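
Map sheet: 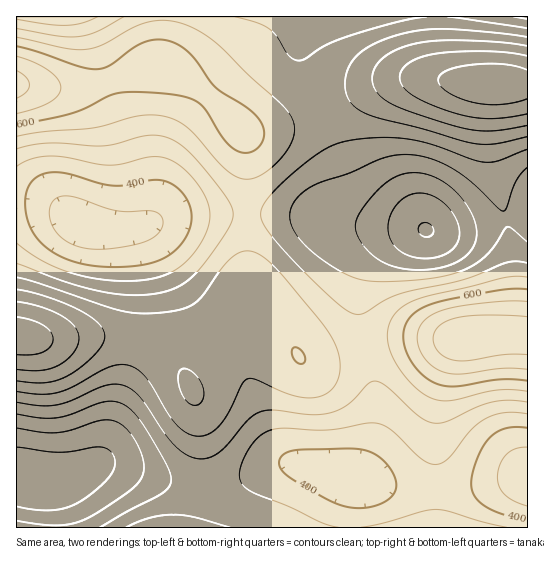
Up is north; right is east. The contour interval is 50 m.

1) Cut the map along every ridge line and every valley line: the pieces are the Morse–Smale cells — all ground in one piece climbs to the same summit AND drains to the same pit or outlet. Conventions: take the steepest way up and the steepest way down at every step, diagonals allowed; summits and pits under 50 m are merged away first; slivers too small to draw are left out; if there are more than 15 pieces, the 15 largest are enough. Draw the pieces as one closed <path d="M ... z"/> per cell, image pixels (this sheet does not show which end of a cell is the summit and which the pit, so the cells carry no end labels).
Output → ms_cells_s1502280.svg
<path d="M161 65l-14 2-34 13-26 7-36 1-34-4-1 117 17 0 18 4 28 19 18 5 34 0 36-12 22-2 57 0 1-68-6-17-42-42-25-17z"/><path d="M33 201l-17 1 1 134 17 3 33 0 23-3 47 3 28 10 8 8 9 14 1-14 10-16 28-25 20-15 12-6-5-14-2-66-57 0-22 2-36 12-34 0-18-5-28-19z"/><path d="M437 79l-36 0-14 2-18 7-48 23 32 83 10 11 15 8 49 18 32-2 68-14 1-130-47-1z"/><path d="M254 296l-13 5-27 20-21 20-10 16 0 13 10 23 6 21 4 36 0 37 23 0 56-23 21 1 51 14 7-9 6-12 9-33 0-30-11-46-6-1-38 11-18 1-4-3-24-38z"/><path d="M114 336l-47 3-51-2 0 141 21 5 17 0 16-4 28-14 16 0 59 19 29 4 1-38-4-36-6-21-9-20-11-16-8-8-18-8z"/><path d="M527 215l-68 14-42 2-19 6-21 14-12 15-6 25 0 24 5 31 53-7 48 0 30-4 32 1z"/><path d="M521 335l-55 2-9 5-6 12-11 36-5 33 2 105 91-1 0-190z"/><path d="M297 215l-50 0 0 48 1 18 4 13 23 25 24 38 4 3 18-1 42-11 1-6-5-27 0-24 8-28 10-12 13-10 33-11-16-3-61-3-27-7z"/><path d="M461 339l-44 0-53 8 12 48 0 30-9 33-6 12-8 9 2 12-4 23 0 14 85-1 0-116 8-37 7-20z"/><path d="M313 16l-148 0-6 49 15 6 25 17 43 43 19 0 26-7 34-13-17-38-4-15 1-15z"/><path d="M321 112l-54 17-26 2 6 16 0 67 50 1 61 10 61 3-6-4-35-11-15-8-7-7-7-12-13-40z"/><path d="M437 16l-123 0-13 27-1 15 4 15 16 37 3 1 31-16 33-14 14-2 36 0 20 2-9-4-7-11-4-24z"/><path d="M163 16l-146 0-1 67 2 2 33 3 36-1 26-7 34-13 11-2 5-22z"/><path d="M295 464l-18 1-51 22-23 1-2 22-5 17 154 1 5-47-5-4z"/><path d="M114 465l-16 0-32 15-23 3 6 4 4 10 4 31 139-1 7-25-1-14-29-4z"/>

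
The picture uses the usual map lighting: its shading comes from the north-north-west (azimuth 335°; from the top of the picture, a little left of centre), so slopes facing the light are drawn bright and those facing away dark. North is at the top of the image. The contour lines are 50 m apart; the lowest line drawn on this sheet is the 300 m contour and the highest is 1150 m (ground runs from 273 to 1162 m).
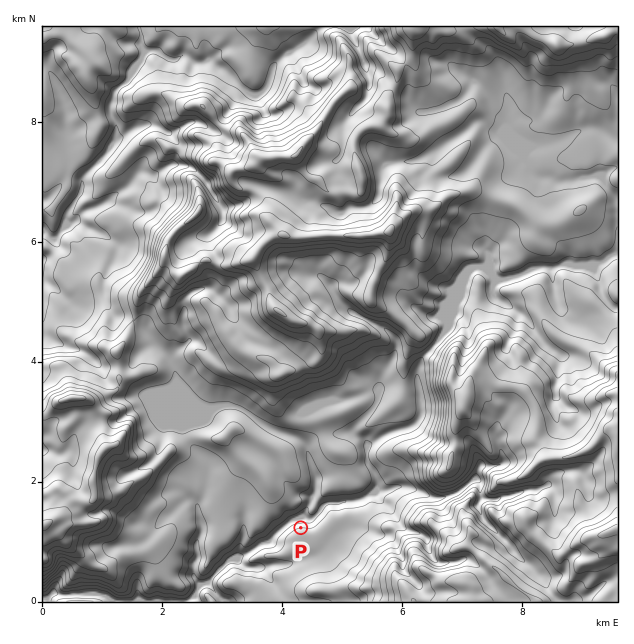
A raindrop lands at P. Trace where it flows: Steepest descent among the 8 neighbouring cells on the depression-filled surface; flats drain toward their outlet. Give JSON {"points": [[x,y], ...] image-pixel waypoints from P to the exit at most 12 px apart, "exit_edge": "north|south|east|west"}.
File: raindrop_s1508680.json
{"points": [[301, 528], [296, 520], [284, 526], [272, 537], [262, 543], [250, 552], [238, 559], [226, 564], [214, 576], [202, 588], [190, 600], [187, 601]], "exit_edge": "south"}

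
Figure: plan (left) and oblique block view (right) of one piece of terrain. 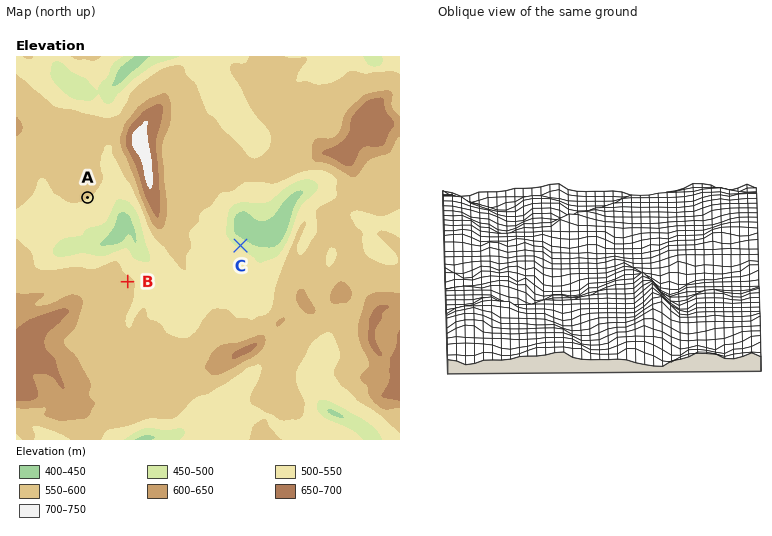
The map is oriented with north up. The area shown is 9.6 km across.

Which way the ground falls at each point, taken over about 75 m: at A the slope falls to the SE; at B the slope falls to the NE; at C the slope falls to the NE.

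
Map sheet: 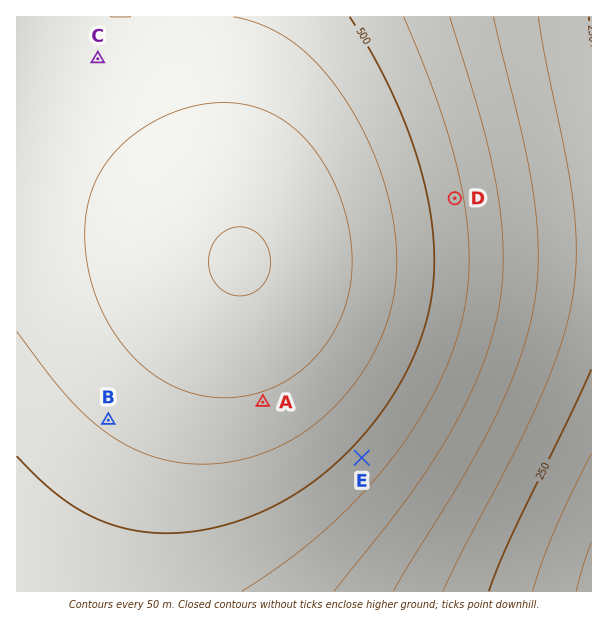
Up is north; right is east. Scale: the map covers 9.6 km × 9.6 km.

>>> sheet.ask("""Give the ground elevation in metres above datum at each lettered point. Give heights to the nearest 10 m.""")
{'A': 590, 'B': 560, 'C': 570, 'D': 460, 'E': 480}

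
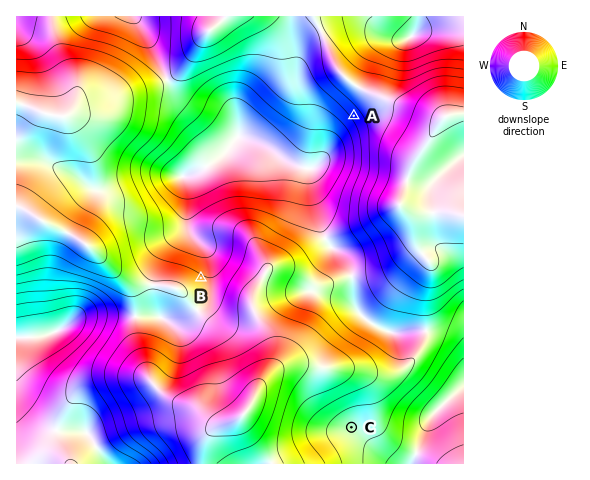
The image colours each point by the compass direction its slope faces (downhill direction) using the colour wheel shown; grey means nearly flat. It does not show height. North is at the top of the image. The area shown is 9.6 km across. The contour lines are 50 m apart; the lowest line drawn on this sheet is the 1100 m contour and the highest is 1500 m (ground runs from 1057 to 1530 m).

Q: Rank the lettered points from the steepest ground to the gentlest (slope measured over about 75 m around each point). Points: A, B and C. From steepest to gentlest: A B C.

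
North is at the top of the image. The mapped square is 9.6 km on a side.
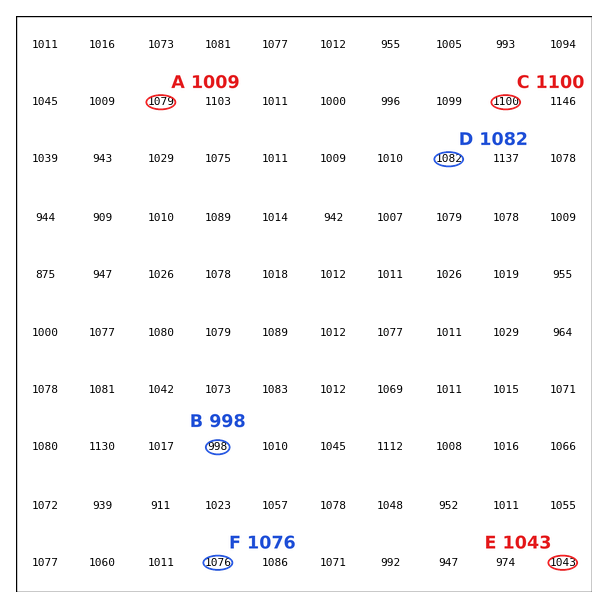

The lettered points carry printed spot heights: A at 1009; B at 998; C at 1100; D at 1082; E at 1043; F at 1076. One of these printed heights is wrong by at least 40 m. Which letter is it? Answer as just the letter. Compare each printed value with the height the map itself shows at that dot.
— A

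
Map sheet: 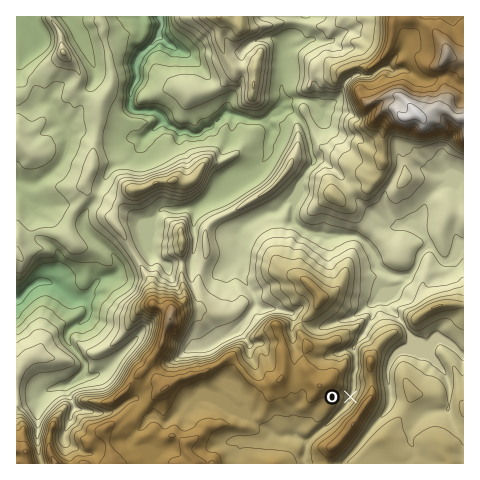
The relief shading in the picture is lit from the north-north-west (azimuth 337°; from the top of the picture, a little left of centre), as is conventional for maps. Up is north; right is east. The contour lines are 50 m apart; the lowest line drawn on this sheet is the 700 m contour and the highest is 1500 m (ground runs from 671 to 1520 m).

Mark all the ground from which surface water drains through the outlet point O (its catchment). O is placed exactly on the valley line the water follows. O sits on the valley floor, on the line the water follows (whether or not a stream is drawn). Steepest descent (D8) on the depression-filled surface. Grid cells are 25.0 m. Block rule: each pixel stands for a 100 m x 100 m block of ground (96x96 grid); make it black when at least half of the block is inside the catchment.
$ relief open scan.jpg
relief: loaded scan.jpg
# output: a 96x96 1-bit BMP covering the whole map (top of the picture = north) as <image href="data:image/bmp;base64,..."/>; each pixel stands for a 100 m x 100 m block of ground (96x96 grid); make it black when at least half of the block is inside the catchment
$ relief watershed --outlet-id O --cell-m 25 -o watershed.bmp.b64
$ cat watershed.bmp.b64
<image width="96" height="96" href="data:image/bmp;base64,Qk2+BAAAAAAAAD4AAAAoAAAAYAAAAGAAAAABAAEAAAAAAIAEAAATCwAAEwsAAAIAAAAAAAAA////AAAAAAAAAAf//////+AAAAAAAA///////+AAAAAAAA///////+AAAAAAAA////////AAAAAAAA////////gAAAAAAB////////wAAAAAAB////////4AAAAAAB////////4AAAAAAAH///////8AAAAAAAB///////+AAAAAAAA////////AAAAAAAAf///////AAAAAAAAP///////AAAAAAAAH//////+AAAAAAAAD//////4AAAAAAAAB/////8AAAAAAAAAA/////4AAAAAAAAAAP//hzwAAAAAAAAAAH//AAAAAAAAAAAAAAf+AAAAAAAAAAAAAAH8AAAAAAAAAAAAAAB4AAAAAAAAAAAAAAAYAAAAAAAAAAAAAAAAAAAAAAAAAAAAAAAAAAAAAAAAAAAAAAAAAAAAAAAAAAAAAAAAAAAAAAAAAAAAAAAAAAAAAAAAAAAAAAAAAAAAAAAAAAAAAAAAAAAAAAAAAAAAAAAAAAAAAAAAAAAAAAAAAAAAAAAAAAAAAAAAAAAAAAAAAAAAAAAAAAAAAAAAAAAAAAAAAAAAAAAAAAAAAAAAAAAAAAAAAAAAAAAAAAAAAAAAAAAAAAAAAAAAAAAAAAAAAAAAAAAAAAAAAAAAAAAAAAAAAAAAAAAAAAAAAAAAAAAAAAAAAAAAAAAAAAAAAAAAAAAAAAAAAAAAAAAAAAAAAAAAAAAAAAAAAAAAAAAAAAAAAAAAAAAAAAAAAAAAAAAAAAAAAAAAAAAAAAAAAAAAAAAAAAAAAAAAAAAAAAAAAAAAAAAAAAAAAAAAAAAAAAAAAAAAAAAAAAAAAAAAAAAAAAAAAAAAAAAAAAAAAAAAAAAAAAAAAAAAAAAAAAAAAAAAAAAAAAAAAAAAAAAAAAAAAAAAAAAAAAAAAAAAAAAAAAAAAAAAAAAAAAAAAAAAAAAAAAAAAAAAAAAAAAAAAAAAAAAAAAAAAAAAAAAAAAAAAAAAAAAAAAAAAAAAAAAAAAAAAAAAAAAAAAAAAAAAAAAAAAAAAAAAAAAAAAAAAAAAAAAAAAAAAAAAAAAAAAAAAAAAAAAAAAAAAAAAAAAAAAAAAAAAAAAAAAAAAAAAAAAAAAAAAAAAAAAAAAAAAAAAAAAAAAAAAAAAAAAAAAAAAAAAAAAAAAAAAAAAAAAAAAAAAAAAAAAAAAAAAAAAAAAAAAAAAAAAAAAAAAAAAAAAAAAAAAAAAAAAAAAAAAAAAAAAAAAAAAAAAAAAAAAAAAAAAAAAAAAAAAAAAAAAAAAAAAAAAAAAAAAAAAAAAAAAAAAAAAAAAAAAAAAAAAAAAAAAAAAAAAAAAAAAAAAAAAAAAAAAAAAAAAAAAAAAAAAAAAAAAAAAAAAAAAAAAAAAAAAAAAAAAAAAAAAAAAAAAAAAAAAAAAAAAAAAAAAAAAAAAAAAAAAAAAAAAAAAAAAAAAAAAAAAAAAAAAAAAAAAAAAAAAAAAAAAAAAAAAAAAAAAAAAAAAAAAAAAAAAAAAAAAAAAAAAAAAAAAAAAAAAAAAAAAAAAAAAAAAAA="/>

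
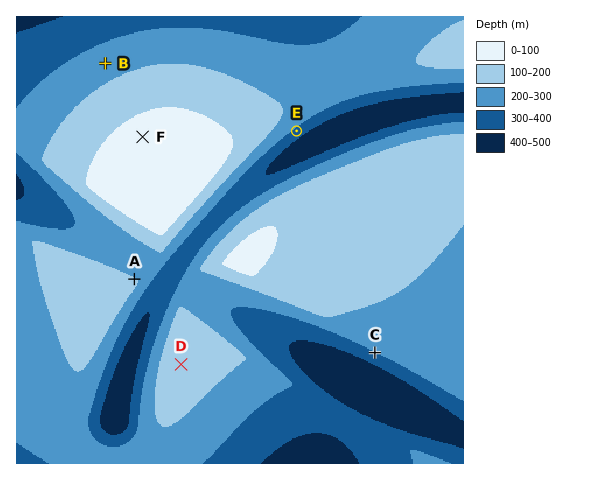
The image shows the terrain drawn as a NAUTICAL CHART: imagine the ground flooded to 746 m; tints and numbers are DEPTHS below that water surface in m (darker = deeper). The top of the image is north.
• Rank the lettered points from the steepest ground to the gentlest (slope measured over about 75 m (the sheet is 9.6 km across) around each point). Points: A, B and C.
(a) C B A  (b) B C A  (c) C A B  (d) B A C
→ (c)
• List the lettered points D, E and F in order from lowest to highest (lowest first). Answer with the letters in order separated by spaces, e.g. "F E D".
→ E D F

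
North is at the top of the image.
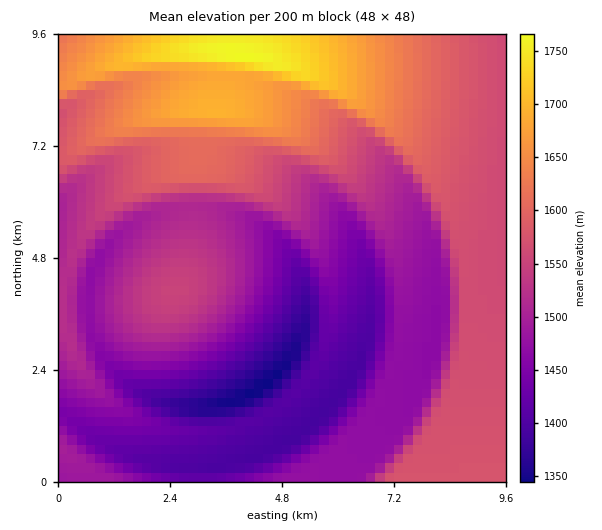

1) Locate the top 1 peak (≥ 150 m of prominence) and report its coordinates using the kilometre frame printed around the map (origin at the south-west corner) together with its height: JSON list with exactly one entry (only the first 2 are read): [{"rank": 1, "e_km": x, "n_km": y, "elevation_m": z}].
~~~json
[{"rank": 1, "e_km": 3.84, "n_km": 9.11, "elevation_m": 1769}]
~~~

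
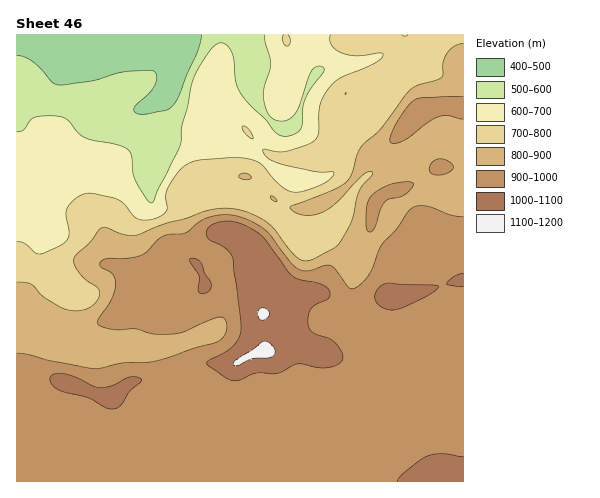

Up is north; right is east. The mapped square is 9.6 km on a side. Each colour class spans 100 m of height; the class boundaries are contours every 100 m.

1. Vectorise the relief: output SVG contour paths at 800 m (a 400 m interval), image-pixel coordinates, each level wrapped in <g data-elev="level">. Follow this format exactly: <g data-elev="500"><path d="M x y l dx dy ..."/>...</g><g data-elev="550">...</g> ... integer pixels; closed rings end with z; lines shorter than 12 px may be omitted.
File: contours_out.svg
<g data-elev="800"><path d="M275 201l2 0-1-2-5-3 0 3z"/><path d="M243 179l7 0 1-2-3-3-6-1-3 4z"/><path d="M463 44l-9 2-7 7-4 8 0 13-2 4-23 7-7 4-30 40-19 16-5 9-5 19-5 9-14 8-43 17 4 5 10 3 9 0 9-3 15-9 26-28 6-3 3 0 0 4-13 15-6 26-4 10-10 16-7 6-21 11-10 0-10-9-19-24-9-8-22-9-23-1-12 2-21 8-19 4-30 12-13-1-17-6-5 0-11 14-14 13-2 5 1 6 6 9 16 12 2 4 0 5-3 6-11 7-10 2-11-2-20-12-13-13-14-2"/></g>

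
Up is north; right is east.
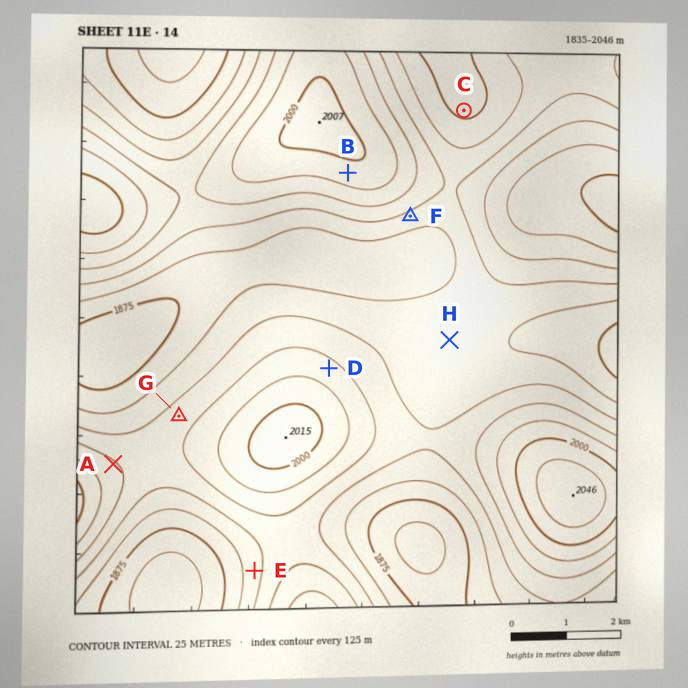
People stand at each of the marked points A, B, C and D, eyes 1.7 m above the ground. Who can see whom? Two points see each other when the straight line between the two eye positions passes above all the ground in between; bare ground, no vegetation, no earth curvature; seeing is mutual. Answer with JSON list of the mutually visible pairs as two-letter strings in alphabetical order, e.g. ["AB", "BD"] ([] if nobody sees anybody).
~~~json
["AB", "BD"]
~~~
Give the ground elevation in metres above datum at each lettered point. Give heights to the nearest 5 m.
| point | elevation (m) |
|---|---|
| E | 1915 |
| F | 1920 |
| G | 1935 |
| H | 1915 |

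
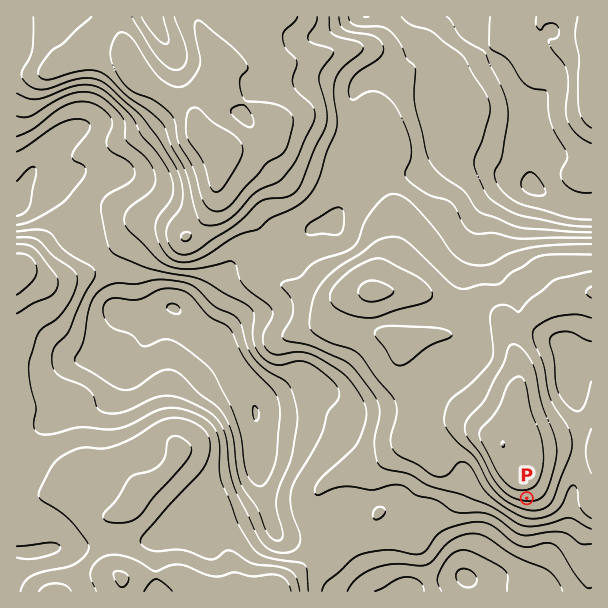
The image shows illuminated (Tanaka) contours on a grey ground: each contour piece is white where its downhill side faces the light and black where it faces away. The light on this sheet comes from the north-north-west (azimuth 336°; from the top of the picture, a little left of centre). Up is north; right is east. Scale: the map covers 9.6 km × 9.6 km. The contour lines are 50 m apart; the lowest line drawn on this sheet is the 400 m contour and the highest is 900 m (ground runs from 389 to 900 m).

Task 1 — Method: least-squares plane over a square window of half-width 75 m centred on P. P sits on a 17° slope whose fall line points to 181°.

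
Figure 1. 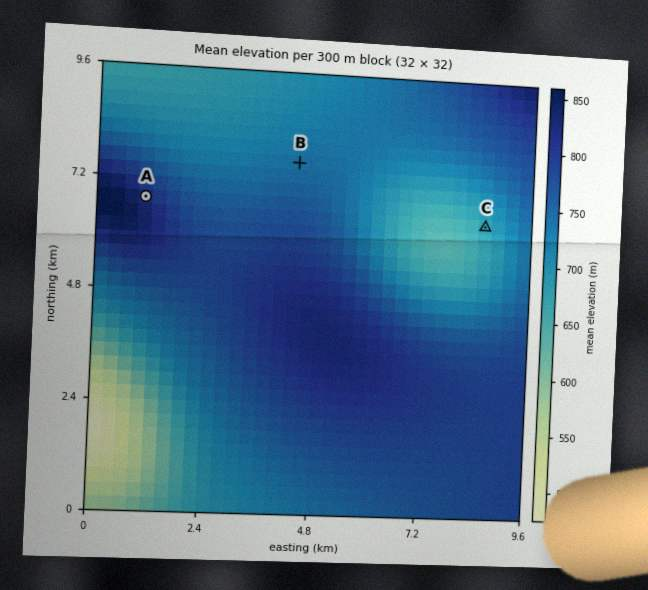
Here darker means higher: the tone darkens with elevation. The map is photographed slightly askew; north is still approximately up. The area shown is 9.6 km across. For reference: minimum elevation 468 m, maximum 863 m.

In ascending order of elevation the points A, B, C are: C B A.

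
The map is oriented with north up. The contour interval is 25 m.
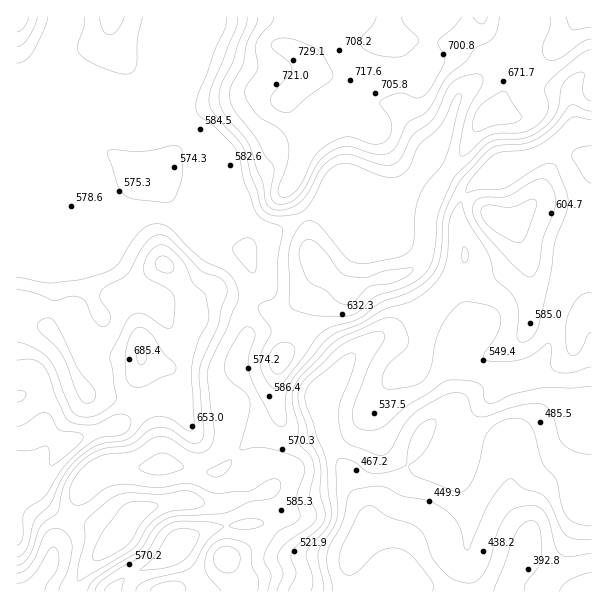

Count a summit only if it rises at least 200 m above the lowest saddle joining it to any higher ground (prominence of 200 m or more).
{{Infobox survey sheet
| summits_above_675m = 1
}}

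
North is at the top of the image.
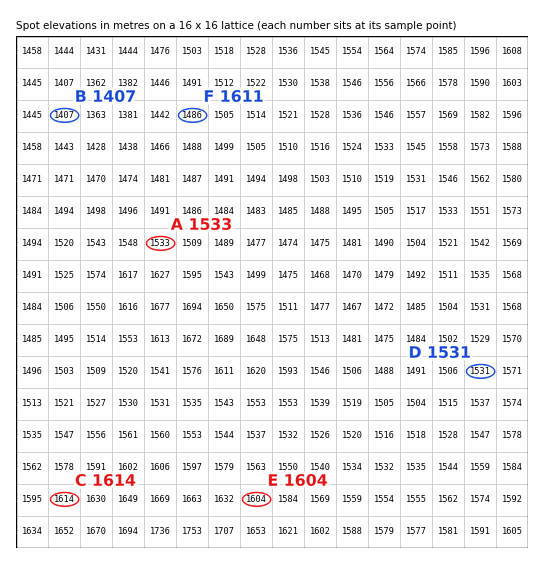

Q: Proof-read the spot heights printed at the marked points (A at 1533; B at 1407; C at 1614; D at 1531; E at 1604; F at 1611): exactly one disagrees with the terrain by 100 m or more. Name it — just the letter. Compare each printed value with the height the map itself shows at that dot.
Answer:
F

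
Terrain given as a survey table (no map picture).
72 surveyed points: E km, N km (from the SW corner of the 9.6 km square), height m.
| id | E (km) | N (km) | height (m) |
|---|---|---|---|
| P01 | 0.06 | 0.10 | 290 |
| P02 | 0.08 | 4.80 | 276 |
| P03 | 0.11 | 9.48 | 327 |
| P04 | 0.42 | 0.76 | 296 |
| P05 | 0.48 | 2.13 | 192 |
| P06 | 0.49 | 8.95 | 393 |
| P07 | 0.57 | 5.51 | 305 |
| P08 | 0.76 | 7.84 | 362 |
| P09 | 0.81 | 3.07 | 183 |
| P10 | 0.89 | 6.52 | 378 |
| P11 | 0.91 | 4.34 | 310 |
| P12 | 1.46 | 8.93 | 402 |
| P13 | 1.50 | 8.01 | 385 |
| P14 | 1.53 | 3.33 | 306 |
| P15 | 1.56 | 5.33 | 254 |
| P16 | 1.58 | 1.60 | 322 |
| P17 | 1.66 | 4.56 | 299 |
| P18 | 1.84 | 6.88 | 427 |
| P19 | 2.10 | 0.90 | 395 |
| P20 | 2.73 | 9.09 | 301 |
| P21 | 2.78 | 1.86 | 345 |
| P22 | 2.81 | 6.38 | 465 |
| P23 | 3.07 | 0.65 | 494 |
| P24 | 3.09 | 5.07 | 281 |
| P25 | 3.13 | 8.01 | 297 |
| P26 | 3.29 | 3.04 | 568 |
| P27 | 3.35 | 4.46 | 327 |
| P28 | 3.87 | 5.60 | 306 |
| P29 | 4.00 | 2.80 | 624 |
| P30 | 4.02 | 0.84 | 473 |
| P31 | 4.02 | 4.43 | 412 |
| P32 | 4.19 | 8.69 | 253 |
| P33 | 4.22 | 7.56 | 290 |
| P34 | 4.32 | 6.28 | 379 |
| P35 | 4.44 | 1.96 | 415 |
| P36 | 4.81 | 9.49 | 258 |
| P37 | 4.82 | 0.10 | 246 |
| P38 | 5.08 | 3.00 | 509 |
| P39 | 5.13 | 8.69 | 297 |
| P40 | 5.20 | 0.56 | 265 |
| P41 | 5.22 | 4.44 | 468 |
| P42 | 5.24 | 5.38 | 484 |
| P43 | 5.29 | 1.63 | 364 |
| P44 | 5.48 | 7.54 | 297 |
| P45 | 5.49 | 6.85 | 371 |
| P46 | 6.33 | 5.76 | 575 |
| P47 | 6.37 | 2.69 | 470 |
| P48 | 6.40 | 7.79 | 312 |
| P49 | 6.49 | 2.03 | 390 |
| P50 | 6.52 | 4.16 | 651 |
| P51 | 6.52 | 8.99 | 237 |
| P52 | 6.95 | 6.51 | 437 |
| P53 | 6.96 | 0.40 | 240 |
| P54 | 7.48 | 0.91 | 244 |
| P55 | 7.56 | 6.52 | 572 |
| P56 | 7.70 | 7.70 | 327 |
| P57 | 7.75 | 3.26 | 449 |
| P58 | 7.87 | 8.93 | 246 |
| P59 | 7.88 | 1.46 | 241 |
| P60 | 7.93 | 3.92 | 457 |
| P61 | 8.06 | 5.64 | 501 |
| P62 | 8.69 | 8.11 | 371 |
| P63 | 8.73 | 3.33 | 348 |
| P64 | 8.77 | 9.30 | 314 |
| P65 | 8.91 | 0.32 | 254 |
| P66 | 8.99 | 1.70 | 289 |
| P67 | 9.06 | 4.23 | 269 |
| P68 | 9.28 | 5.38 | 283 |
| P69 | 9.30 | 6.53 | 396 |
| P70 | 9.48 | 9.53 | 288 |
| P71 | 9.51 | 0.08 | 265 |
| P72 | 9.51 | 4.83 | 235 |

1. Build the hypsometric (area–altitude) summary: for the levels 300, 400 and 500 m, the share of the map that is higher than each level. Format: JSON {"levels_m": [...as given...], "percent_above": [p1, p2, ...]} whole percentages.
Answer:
{"levels_m": [300, 400, 500], "percent_above": [68, 33, 13]}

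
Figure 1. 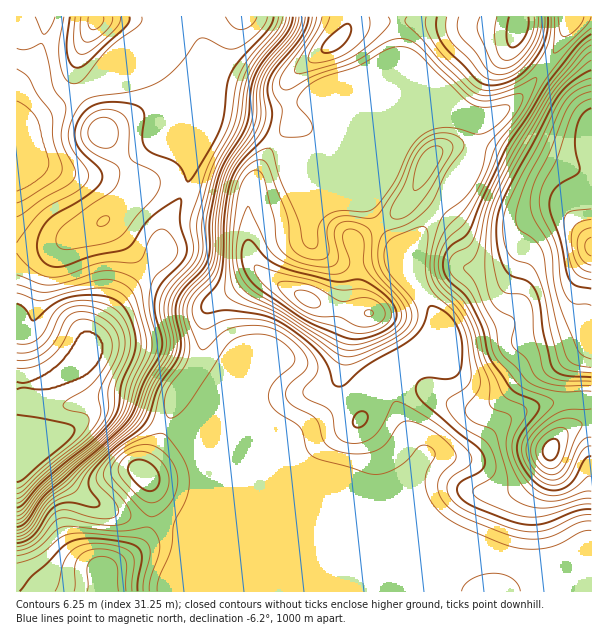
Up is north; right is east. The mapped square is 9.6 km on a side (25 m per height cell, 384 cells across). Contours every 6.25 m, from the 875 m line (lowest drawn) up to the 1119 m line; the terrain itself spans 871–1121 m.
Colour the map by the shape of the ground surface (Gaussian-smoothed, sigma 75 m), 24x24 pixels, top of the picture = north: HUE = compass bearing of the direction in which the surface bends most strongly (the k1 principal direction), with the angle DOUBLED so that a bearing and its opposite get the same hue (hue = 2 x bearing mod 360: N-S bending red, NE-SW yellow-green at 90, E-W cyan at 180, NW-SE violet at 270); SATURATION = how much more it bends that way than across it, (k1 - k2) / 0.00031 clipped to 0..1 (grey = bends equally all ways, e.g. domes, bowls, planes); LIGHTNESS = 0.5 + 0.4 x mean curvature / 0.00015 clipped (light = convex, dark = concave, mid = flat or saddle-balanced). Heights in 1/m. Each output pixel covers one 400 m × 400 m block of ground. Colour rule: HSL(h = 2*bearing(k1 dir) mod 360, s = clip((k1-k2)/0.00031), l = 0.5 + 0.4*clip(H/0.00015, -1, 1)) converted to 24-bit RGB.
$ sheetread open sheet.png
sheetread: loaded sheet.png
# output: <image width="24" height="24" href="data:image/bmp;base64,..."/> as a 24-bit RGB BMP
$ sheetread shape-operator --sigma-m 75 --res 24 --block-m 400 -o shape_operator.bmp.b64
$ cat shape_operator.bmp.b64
<image width="24" height="24" href="data:image/bmp;base64,Qk32BgAAAAAAADYAAAAoAAAAGAAAABgAAAABABgAAAAAAMAGAAATCwAAEwsAAAAAAAAAAAAAeXaZfGeLi2h2xMqEx6xyOTVhWGx9f3+Af3+AgH9/gH9/gH9/gH9/gH9/gH9/gIB/gIB/f3+AboiFdZhyl2x7f3eBgH9/gIB/rlrwqWq9jq/JxtLf3qbivWTNP1yHf3+Af3+AgH9/gH9/gH9/gH9/gH9/gIB/gIB/gIB/gH9/f4B/gXx0gmtUg4JHaoNXfIB8bwCC57aTYMZ6jZVPnCIz2DcpZE2Ffn+Af3+AgH9/gH9/gH9/gH9/gIB/gIB/gIB/gH9/gXZ4f0c+d0UwkGpKpqZiY5c+PFgrAwA1+N/TxDw0RxwTajke181GR51nZ3yCgH9/gH9/gH9/gH9/gIB/gIB/gIB/gIB/f3uAjzN9t2qhiJzAiJfAvGeSuXxZRUp6ADMy4n5t/5Xf7WbmjaC9wuDEdY+3T1SGgH9/gH9/gH9/gH9/gH9/gH16gntueYJwamuCRGe/oLnRnHPDqS2MzyBGzOqhE2vPHGk6ADMRG4zj+cz/9tX107W8qUedeV+DgH9/gH9/f3+AgHuAj1RjjWhJdZRTZ5RrZIJ6Q3JNcmAraUozeyui18rm8fLZEhpbgHpkLF8gADMEAjEG/Xtx/1ZemUlVgH5/gIB/gIB/gH9/e2J4hGGPtpS0oLOaYpCFcU9laz9SnZ1jTquGG7K3ktHK99TZkATwa2u6e3fCT4y7BS4dGzwK/4Rq1aZ3aoN5f4B/f3+Ail6EmFlyXo5qYKVmsqCToFeufUmbb57Bj6/MrH+4RH03IloMsMMQuCxTeo1GUIhSTn+dRTG5Knund8vK+dLWpV6gd4B/f3+AU3OUgYG9tX/Aqa5rXYdQdVaIeo6zea6xZFKGmTdVuFZutGGQuZQlYloUl7VLL45CV39rI1hcUnhnLHY76WRA75d+VoN4f4B/dYF6XVM0fDkf4ZwhdIsnI2oiQ5FIf31dXyduu0hsib2CWXOqzYfOv6neyrG9da6ZNmZrQy1KQVg5a2c9bmUt/uiDg4tQYG07XTUkNwoOla8rs8d704iEObZCFJNSTHx7LxdDpcBwo76UYkmTo6J2k6qEtX5RwXA8OigzRWlaO3uAV3upbYDL8+jYu12hmTxtaSJXY7nOzfvuaKnn3Nrw2N/zPTf0TBRdPjBcndR6cKtVRD5suaZ1jaFqknJZyGVlVm2iSaGmPZSPIcemKr7h68ji/Uvb1FDBmMv2zPn/vdLvU0LIldSFv4BmZwNfqQ6RYMagfMCUqYF0NEVruq57r3tOdm20vqG5o4SzXWmPVq+OMq11FFY4T0Am7gVf4vPKfPG8QKhXci4+ih0b0PI5TRc0OCJyjnLUv9rgekSpu5V9P2uTj02c3o2HaV+qsZSuvIC+moWweK6QTn13NjVXGyc6sLRH8v7NmIhLZmk7RR5LycyC4M+jZyRdHlZLJ8d9ul59rzWt0MOcXkd9QmZ90OnRW1yhlJGln362wprBsoOeaV2FMW6QDy2bomLU/fyxm4hzX06cMHmSXuNmyCaT+GfaVr/AEptwP0aLjku62bakhEikbcyjV8llSX5ojY13hmVxpmdkuG+HsouvRoGYCCZOdEfM/O7PfrV7bDh+fIB8e4NcYHlTI36l9qmwJYxuHWFeOlSV25qamnusqbuPeYJgXn5jaVo4eVEujJUyZrZXiIqniG2mDTVlHJK9+eHS0Wl+blR+gH9/gH9/f4B/LmZw9XaD4oRsJ21qCz5EvJN6tYqPuIh3kXVrenSBZDaLvnK0sNGjV752UXBYg2NeQHV4BVJM47Ji/VNeiXlccoNzgIB/gIB/dH6BC6WB+NPjUkLkE12VRpOow32LvHZ5sHp1dl58QniHbLfF59/es3m8Y1WKfX+AfH+AFUFOcXQv7ZpQysOcXFucf3+AgIB/f4B/WYRiaI4ejUo1Mm41Dk5DvV2ky4qVwaeoeVuJaJJ6IK0na684tk+CsGezmHKYiot1KUFwMiWR8s6gpdIxW3xif4B/f4B/f4B/gIB/gHd7fRw2x5EVADMFADUi1qqryMa6ZIZ+kl6X1cVlKW84anxPWoFOnG2VooeVP2WVAFOW89jr/8zjsoQYN2sYSoBDfYB9gHZ8bRpCWGem1aO/5MGcADMiC4lH3612a6KKPEiU6p2UbbYlL3FFeIB5VXptnKB0Y5WVDGlzNJ+L9I/L/8zt27bnP7uoLm80YiVGc2mqg6qibpap89PUWOCVADMy19CCirGcJTB8z4KR8tnfOn7mPJy3ZGqWi6F/dIhuNVxXECMYU0MZ+7hH2JeGrY/AYlDRR1nWeIq7n6SwZXulyK6Y8+zYAB49EFwL"/>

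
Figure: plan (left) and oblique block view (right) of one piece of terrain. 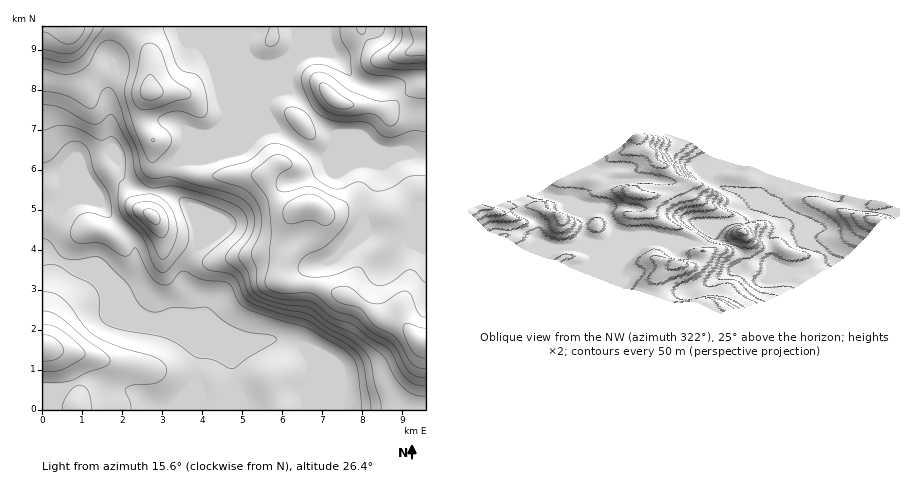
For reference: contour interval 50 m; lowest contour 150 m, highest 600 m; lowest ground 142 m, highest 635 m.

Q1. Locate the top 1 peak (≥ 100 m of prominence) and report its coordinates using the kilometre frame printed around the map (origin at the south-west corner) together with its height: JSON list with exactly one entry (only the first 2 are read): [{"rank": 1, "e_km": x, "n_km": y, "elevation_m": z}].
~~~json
[{"rank": 1, "e_km": 2.76, "n_km": 4.86, "elevation_m": 418}]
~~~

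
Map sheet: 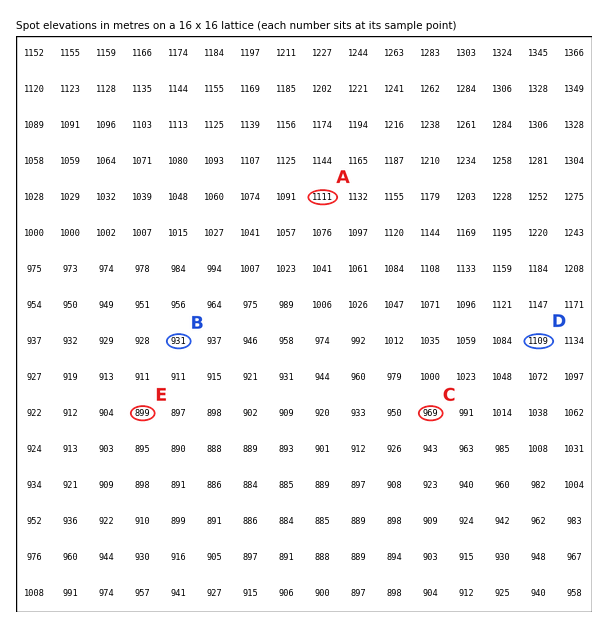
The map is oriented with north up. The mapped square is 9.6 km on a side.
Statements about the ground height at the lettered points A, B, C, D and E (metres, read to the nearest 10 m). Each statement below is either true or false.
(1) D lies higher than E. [true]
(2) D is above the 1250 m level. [false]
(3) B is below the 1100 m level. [true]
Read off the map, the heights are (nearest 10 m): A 1110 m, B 930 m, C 970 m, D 1110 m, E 900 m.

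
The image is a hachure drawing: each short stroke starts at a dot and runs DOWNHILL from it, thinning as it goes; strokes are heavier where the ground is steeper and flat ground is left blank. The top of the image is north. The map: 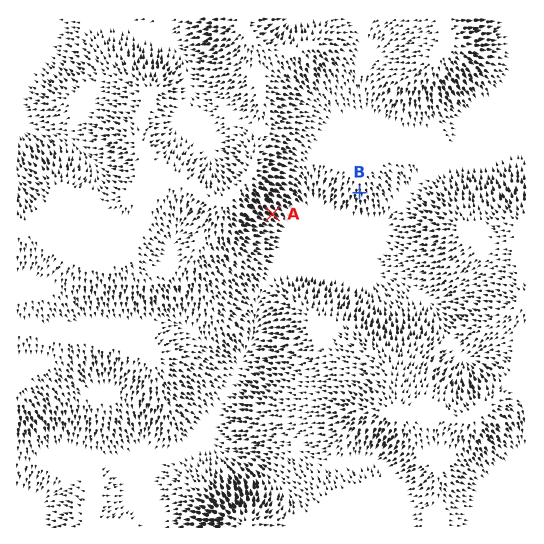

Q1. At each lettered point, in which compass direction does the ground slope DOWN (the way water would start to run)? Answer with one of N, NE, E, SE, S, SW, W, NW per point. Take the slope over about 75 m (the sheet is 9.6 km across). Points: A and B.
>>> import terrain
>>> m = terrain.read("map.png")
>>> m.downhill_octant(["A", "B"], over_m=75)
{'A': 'SE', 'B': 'S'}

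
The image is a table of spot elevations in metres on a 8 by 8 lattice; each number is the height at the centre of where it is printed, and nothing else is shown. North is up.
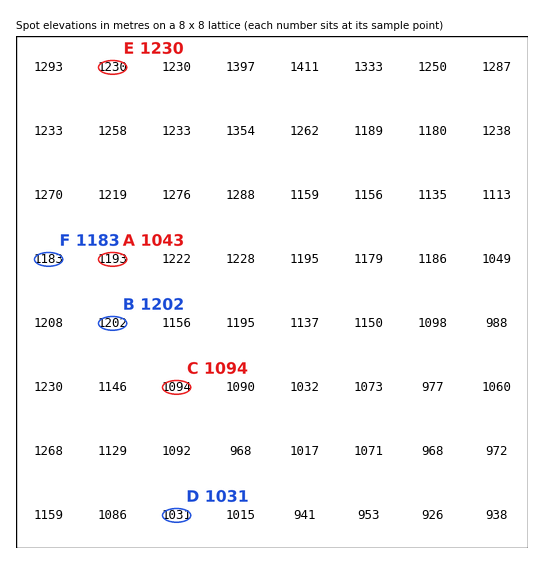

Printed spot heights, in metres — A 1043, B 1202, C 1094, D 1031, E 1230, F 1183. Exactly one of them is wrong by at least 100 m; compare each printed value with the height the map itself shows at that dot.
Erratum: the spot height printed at A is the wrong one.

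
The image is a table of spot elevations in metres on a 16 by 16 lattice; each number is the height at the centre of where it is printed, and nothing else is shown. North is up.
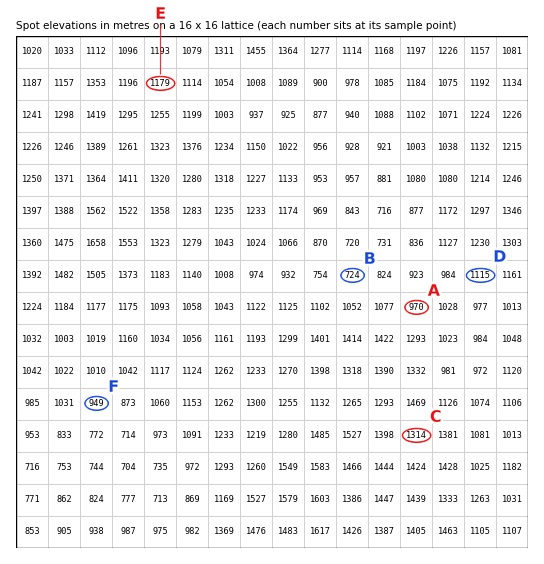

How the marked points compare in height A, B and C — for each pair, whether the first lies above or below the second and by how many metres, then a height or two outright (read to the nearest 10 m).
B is below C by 590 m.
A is below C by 340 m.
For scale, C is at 1310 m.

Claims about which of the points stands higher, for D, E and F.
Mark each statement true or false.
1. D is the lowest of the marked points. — false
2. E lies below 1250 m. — true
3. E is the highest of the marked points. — true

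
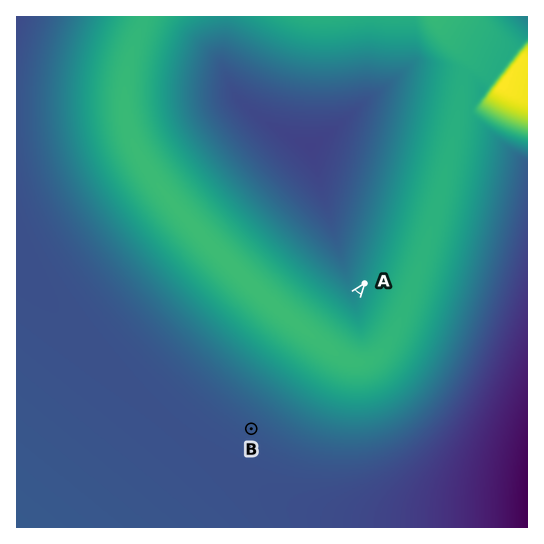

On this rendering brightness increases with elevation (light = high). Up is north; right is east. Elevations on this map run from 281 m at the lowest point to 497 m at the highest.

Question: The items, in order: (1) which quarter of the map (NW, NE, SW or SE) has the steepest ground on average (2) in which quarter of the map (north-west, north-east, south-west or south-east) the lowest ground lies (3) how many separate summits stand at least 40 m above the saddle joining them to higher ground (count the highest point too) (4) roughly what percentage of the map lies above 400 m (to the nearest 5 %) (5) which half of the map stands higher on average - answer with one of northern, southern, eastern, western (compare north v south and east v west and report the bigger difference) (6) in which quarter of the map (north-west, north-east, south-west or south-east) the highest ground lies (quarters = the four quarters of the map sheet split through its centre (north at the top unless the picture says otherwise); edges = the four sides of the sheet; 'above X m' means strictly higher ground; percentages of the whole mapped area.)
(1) The north-east quarter is the steepest part of the map.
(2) Look to the south-east quarter for the lowest ground.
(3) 1 summit rises at least 40 m above its surroundings.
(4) About 25 % of the map lies above 400 m.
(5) Taken as a whole, the northern half is higher than the southern.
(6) Look to the north-east quarter for the highest ground.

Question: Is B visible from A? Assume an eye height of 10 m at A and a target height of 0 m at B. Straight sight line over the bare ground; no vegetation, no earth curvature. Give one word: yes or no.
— no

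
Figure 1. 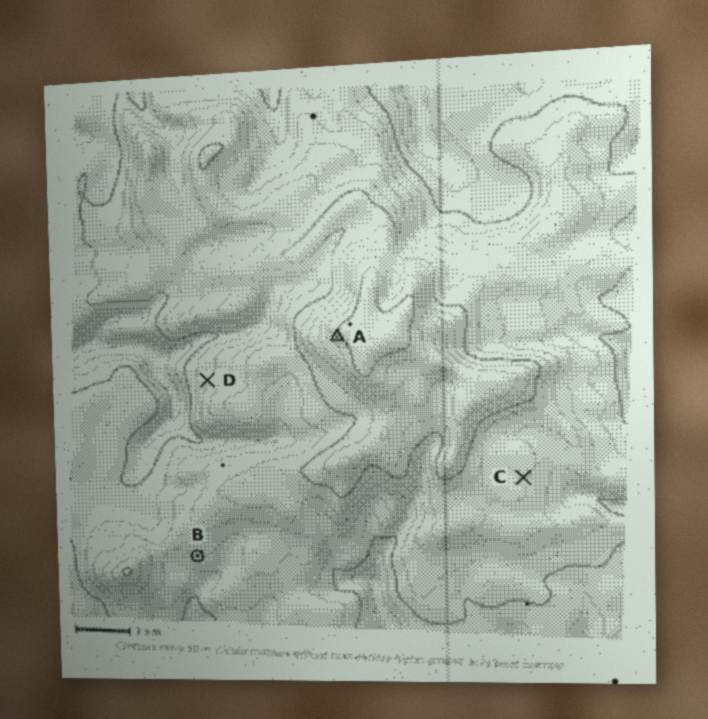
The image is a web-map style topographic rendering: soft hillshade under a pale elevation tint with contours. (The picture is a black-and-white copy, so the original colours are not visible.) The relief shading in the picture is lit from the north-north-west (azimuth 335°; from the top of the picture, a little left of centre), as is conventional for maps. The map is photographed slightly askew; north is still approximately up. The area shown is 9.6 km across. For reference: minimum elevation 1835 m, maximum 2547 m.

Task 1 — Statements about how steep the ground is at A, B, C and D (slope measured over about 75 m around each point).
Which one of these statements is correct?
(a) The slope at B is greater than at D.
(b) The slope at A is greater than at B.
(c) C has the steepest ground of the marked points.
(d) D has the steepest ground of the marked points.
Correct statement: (b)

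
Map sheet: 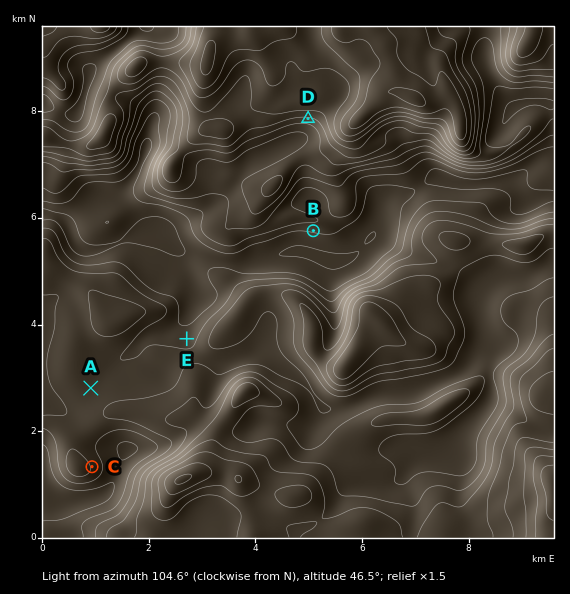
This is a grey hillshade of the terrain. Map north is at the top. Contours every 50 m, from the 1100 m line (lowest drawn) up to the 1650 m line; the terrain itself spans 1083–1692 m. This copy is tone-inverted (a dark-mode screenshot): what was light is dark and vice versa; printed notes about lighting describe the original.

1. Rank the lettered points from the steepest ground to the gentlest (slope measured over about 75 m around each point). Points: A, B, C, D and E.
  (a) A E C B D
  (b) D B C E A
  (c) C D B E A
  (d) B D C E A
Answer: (b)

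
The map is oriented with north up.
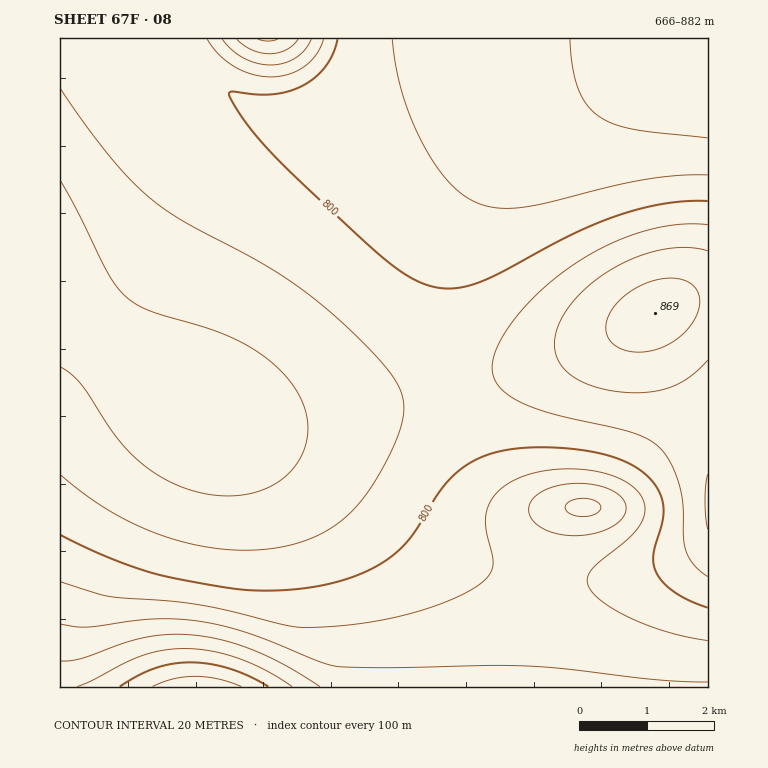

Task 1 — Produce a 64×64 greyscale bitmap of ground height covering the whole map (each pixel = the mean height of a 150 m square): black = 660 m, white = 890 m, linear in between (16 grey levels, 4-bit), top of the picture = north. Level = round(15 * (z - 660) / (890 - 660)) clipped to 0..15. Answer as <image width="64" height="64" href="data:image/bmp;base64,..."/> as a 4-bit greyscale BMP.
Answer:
<image width="64" height="64" href="data:image/bmp;base64,Qk12CAAAAAAAAHYAAAAoAAAAQAAAAEAAAAABAAQAAAAAAAAIAAATCwAAEwsAABAAAAAAAAAAAAAAABEREQAiIiIAMzMzAERERABVVVUAZmZmAHd3dwCIiIgAmZmZAKqqqgC7u7sAzMzMAN3d3QDu7u4A////AEREMzIiEREREiIzRVVmZmZmZmZmZmZmZmZmZmZmZmd3VVREMzIiIiIjM0RVZmZmZmZmZmZmZmZmZmZ3d3d3d3dVVVREMzMzMzREVWZmd3d3d3d3d3d3d3d3d3d3d3d3d2ZVVVRERERERFVmZ3d3d3d3d3d3d3d3d3d3d3d3d3d3ZmZlVVVVVVVVZmd3d3d3d3d3d3d3d3d3d3d3d3d4iIhmZmZmZlVWZmZ3d4iIiIiId3d3d3d3d3d3d3d3iIiIiHd3d3ZmZmZ3d3iIiIiIiIiIiId3d3d3d3d3eIiIiIiJd3d3d3d3d3iIiIiIiIiIiIiIiIiHd3d3d3iIiIiImZl3eIiIiIiIiImZmZmZmZiIiIiIiIiIiHiIiIiIiImZmYiIiIiIiJmZmZmZmZmZmZmIiIiIiIiIiIiIiIiJmZmqiIiImZmZmZmZmZmZmZmZmZmIiIiIiIiIiIiIiImZmqqIiZmZmZmqqqqqqqqqmZmZmZmIiIiIiIiIiIiImZmqq4mZmZmaqqqqqqqqqqqqqZmZmZiIiIiIh3eIiIiZmaq7mZmZqqqqqqqqqqqqqqqqqZmZmYiIiId3d3d4iImZqruZmaqqqqq7u7u7u7qqqqqqmZmZiIiId3d3d3d4iJmqu5mqqqqru7u7u7u7u7uqqqqpmZmYiIh3d2ZmZneImaq8qqqqq7u7u7u7u7u7u7qqqqqZmZiIh3d2ZmVmZ3iJqryqqqu7u7u7u7u7u7u7u7qqqpmZmIiHd2ZlVVVmeImqvKqqu7u7u8zMzMzLu7u7uqqqqZmZiIh3dmZVVWZ4iaq8qru7u7vMzMzMzMzLu7u7qqqqmZmYiId3ZmZmd4iZq7yru7u7zMzMzMzMzMy7u7u6qqqZmZmIiHd3d3d4iZqrvLu7u7zMzMzMzMzMzMu7u7qqqqmZmZmIiIiIiImZqqu8u7u7zMzMzMzMzMzMzLu7u6qqqpmZmZmZmJmZmZqqu7u7u7zMzMzMzMzMzMzMu7u7qqqqqpmZmZmZmZmqqqq7u7u7zMzMzMzMzMzMzMy7u7u6qqqqqqmZmaqqqqqqu7u7u7zMzMzMzMzMzMzMzLu7u7qqqqqqqqqqqqqqqru7u7u7zMzMzMzMzMzMzMzMu7u7uqqqqqqqqqqqq7u7u7u7u7vMzMzMzMzMzMzMzMy7u7u6qqqqqqqqqru7u7u7u7u7vMzMzMzMzMzMzMzMzLu7u7qqqqqqqqu7u7u7vMzLu7vMzMzMzMzMzMzMzMzLu7u7uqqqqqqqu7u7vMzMzMzMu8zMzMzMzMzMzMzMzMu7u7uqqqqqqqu7u7zMzMzMzMzLzMzMzMzMzMzMzMzMu7u7u6qqqqqqq7u7vMzMzd3czMzMzMzMzMzMzMzMzMu7u7u6qqqqqqqru7vMzM3d3d3czMzMzMzMzMzMzMzMu7u7u6qqqqqqqqq7u8zM3d3d3d3MzMzMzMzMzMzMzLu7u7u6qqqqqqqqqru7zMzd3d3d3dzMzMzMzMzMzMy7u7u7u6qqqqqqqqqqq7vMzN3d3u3d3czMzMzMzMzMu7u7u7u6qqqqqqqqqqqru7zM3d3e7t3dzMzMzMzMzLu7u7u7u6qqqqqpmZmqqqq7vMzN3d7u7d3MzMzMzMu7u7u7u7uqqqqqqZmZmZmqqqu7zM3d3d3d3czMzMzLu7u7u7u7uqqqqqqZmZmZmZmqqru8zM3d3d3dzMzMy7u7u7u7u7qqqqqqqZmZmZmZmZqqq7u8zN3d3d3MzMy7u7u7u7u7qqqqqqmZmZmZmZmZmZqqq7vMzM3d3MzMzLu7u7u7u6qqqqqqmZmZmZmZmZmZmaqqu7vMzMzMzMzLu7u7u7uqqqqqqqmZmZmZmYiIiZmZmaqqu7u8zMzMzLu7u7u7qqqqqqqqmZmZmZmIiIiIiJmZmaqqu7u7u8zMu7u7u6qqqqqqqqmZmZmZmIiIiIiIiImZmaqqqqu7zMu7u7u6qqqqqqqpmZmZmZmIiIiIiIiIiImZmZqqqqrMu7u7uqqqqqqqqpmZmZmZmIiIiIiIiIiIiIiZmZmZmcy7u7uqqqqqqqqpmZmZmZmIiIiIiIiIiIiIiIiJmZmZy7u7uqqqqqqqqpmZmZmZmIiIiIiIiId3eIiIiIiIiIjLu7uqqqqqqqqZmZmZmZmIiIiIiIh3d3d3d3d4iIiIiLu7uqqqqqqqqZmZmZmZmIiIiIiIh3d3d3d3d3d3d3d3u7uqqqqqqqqZmZmZmZmYiIiIiIiHd3d3d3d3d3d3d3e7u6qqqqqqqZmZmZmZmYiIiIiIiHd3d3d3d3d3d3d3d7u6qqqqqqqZmZmZmZmYiIiIiIiHd3d3d3d3d3d3d3dmu6qqqqqqqZmZmZmZmZiIiIiIiId3d3d3d3d3dmZmZma6qqqqqqqZmZmZmZmZiIiIiIiIh3d3d3d3d3ZmZmZmZrqqqqqqqpmZmZmZmZmIiIiIiIh3d3d3d3d3ZmZmZmZmqqqqqqqpmZmZmZmZmYiIiIiIiHd3d3d3d3dmZmZmZmaqqqqqqqmZmZmqqqmZiIiIiIiId3d3d3d3dmZmZmZmZqqqqqqqmZmZqqu7qqmYiIiIiIh3d3d3d3d2ZmZmZmZmqqqqqqqZmZqrvMzLqpmIiIiIh3d3d3d3d3ZmZmZmZmaqqqqqqpmZqrzN3dy6mYiIiIiHd3d3d3d3dmZmZmZmZqqqqqqqmZqrzd7u7cupiIiIiId3d3d3d3d2ZmZmZmZm"/>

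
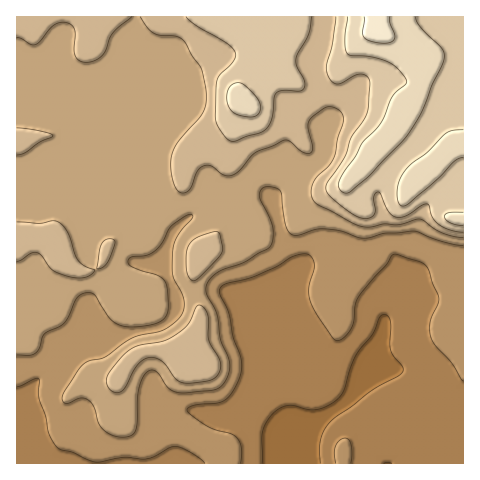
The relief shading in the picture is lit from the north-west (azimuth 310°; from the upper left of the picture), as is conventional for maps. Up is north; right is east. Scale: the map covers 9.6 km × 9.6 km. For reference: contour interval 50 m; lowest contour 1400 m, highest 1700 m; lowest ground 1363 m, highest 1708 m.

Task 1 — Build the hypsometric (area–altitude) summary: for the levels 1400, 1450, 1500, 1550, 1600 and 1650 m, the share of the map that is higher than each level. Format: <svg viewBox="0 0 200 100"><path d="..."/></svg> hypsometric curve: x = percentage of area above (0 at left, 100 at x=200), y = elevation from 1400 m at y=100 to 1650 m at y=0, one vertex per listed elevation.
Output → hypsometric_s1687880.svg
<svg viewBox="0 0 200 100"><path d="M194 100l-38-20-32-20-65-20-26-20-22-20"/></svg>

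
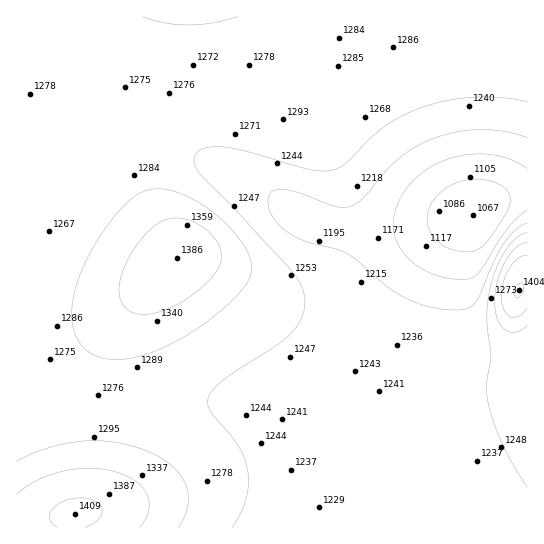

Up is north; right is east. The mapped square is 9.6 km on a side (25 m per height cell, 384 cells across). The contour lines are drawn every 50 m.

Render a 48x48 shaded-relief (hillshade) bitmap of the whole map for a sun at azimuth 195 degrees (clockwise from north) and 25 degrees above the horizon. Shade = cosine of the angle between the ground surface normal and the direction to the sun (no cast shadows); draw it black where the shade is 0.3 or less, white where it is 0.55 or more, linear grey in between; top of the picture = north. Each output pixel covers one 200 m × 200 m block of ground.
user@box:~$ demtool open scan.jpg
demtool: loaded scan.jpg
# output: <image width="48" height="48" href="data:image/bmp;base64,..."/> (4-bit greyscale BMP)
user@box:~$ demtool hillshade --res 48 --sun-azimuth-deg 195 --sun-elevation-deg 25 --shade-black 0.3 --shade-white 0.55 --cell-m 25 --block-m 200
<image width="48" height="48" href="data:image/bmp;base64,Qk32BAAAAAAAAHYAAAAoAAAAMAAAADAAAAABAAQAAAAAAIAEAAATCwAAEwsAABAAAAAAAAAAAAAAABEREQAiIiIAMzMzAERERABVVVUAZmZmAHd3dwCIiIgAmZmZAKqqqgC7u7sAzMzMAN3d3QDu7u4A////AIiIiIiIiIiIiIiIiIiIiIiIiIiIiIiIiHd3d3d3d3d3eIiIiIiIiIiIiIiIiIiIiVVVVVVVVmZnd3d3eIiIiIiIiIiIiIiIiUREMzNERFVWZnd3d3iIiIiIiIiIiIiImUMzIiIjM0RVVmZ3d3eIiIiIiIiIiIiImTMyIiIiIzRFVWZ3d3eIiIiIiIiIiIiImUMzIiIiIzREVWZnd3d4iIiIiIiIiIiJmURDMzMzM0RFVWZnd3d4iIiIiIiIiIiJmVVURERERERVVmZ3d3d4iIiIiIiIiIiJmWZlVVVVVVVWZmd3d3eIiIiIiIiIiIiJmXdmZmZmZmZmZ3d3d3eIiIiIiIiIiIiImXd3d3d3d3d3d3d3d3iIiIiIiIiIiIiImYiIiIiIiIiIiHd3iIiIiIiIh3d3eIiIiIiIiZmZmZmIiIiIiIiIiIh3d3d3d3iIiIiImZmaqpmZmIiIiIiIiHd3d3d3d3eIh4iJmZqqqqqpmZiIiIiIh3d3d3d3d3eIh4iJmZqqqqqqqZmIiIiId3d3d2ZmZmeKqIiImZqqq7uqqpmYiIiHd3d3ZmZmZmesyoiIiZmqq7u6qqmZiIiHd3dmZmVVVVe+/YiIiJmaqru7qqmZmIiHd3ZmZVVURFe//4iIiIiZqqq7qqqZmIh3d2ZlVUREREe+/oh3iIiJmaqqqqqZmId3ZmZVVEQzM0aLvId3d3eIiZmqqqmZiHdmZlVVRDMzIjRneId3d3d3iImZmZmId2VVVVVURDMyIjM0RYd3d3d3d3iIiIh2VURERFVURDMyIiMhI4d3d3ZmZnd3d2ZUMyMzRFVVREMzMzMQAId3d3ZmZmZmZUMiESIzRVZlVURDMzQgAIh3d3ZmZVVUQyEAESNFVndmZVVURFVAAIh3d3ZmVVRDIQAAEjRWeIiHdmZmZmZjAIiHd3dmVUQyAAACNGeJmZmId3d3d4iGMIiHd3dmZUMhAAEkVnmru6qYiIiImZmZdYiId3d2ZUMhESNGeJvMzLqZmZmaqqu7qYiIh3d2ZVQzM0Vnmrzdy7qZmaqru8zMu4iIiHd3ZlVEVWeavN3dy6mZmqu7zM3dzIiIiHd3dmZmd4mrzd3LupmZqqu8zd3d3IiIiId3d3d3iau8zMu6mZmZqru8zd3d3YiIiIh3d3eImqu7u6qZiIiZqqu8zN3d3IiIiIh3d4iJmaqqqZiIiIiZmqu7zMzMzIiIiIiHeIiImZmYiHd3eIiJmaq7u8zMy4iIiIh3d4iIiIiHd3d3d4iJmZqqu7u7u4iIiHd3d3d3d3d3d3d3d4iImZmqqqqqqoiIh3d3d3d3d3d3d3d3d4iIiZmZqqqqqoiId3d3d3d3d3d3d3d3d3iIiImZmZmZmYiHd3d3d3d2ZmZnd3d3d3iIiIiJmZmZmYiHd3d3dmZmZmZmZ3d3d3eIiIiIiIiZiIh3d3d2ZmZmZmZmZnd3d3eIiIiIiIiIiIh3d3ZmZmVVVVZmZmd3d3d4iIiIiIiIiIh3d3ZmZlVVVVVmZmZ3d3d4iIiIiIiIiA=="/>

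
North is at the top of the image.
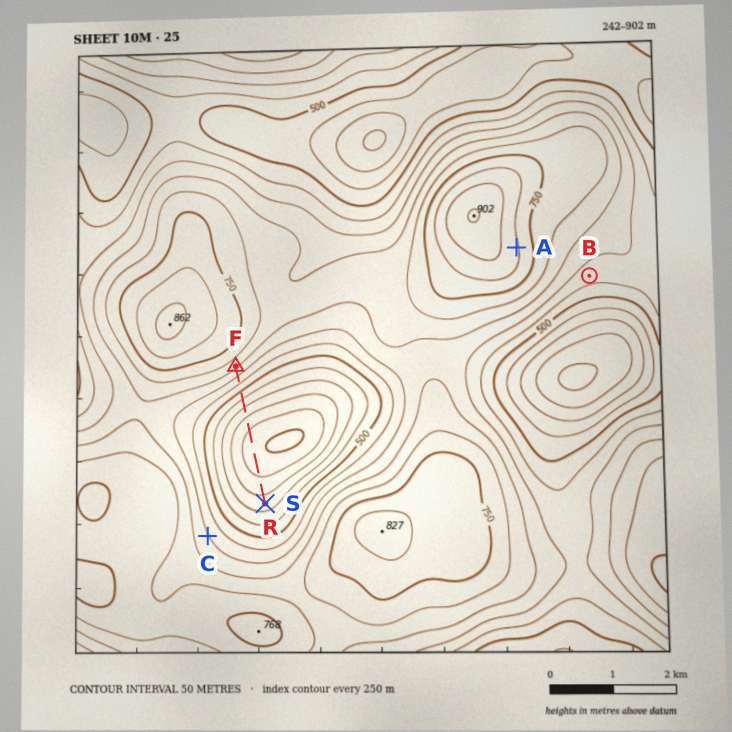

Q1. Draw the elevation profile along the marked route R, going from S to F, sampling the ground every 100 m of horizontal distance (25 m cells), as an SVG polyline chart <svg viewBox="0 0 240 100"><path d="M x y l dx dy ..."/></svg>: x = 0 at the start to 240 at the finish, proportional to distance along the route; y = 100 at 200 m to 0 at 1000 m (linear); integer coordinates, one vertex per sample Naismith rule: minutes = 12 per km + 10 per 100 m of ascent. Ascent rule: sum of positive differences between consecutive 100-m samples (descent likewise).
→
<svg viewBox="0 0 240 100"><path d="M0 78l11 2 11 3 10 2 11 2 11 2 11 1 10 1 11 1 11-1 11 0 11-2 10-2 11-3 11-3 11-4 10-4 11-5 11-5 11-5 11-5 10-5 11-4 3-1"/></svg>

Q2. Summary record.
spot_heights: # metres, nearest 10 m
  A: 810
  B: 570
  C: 600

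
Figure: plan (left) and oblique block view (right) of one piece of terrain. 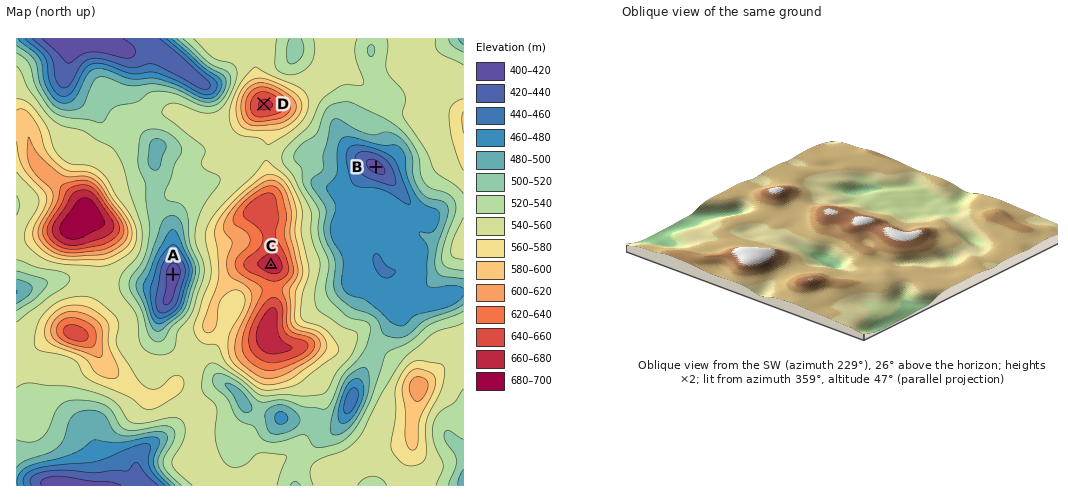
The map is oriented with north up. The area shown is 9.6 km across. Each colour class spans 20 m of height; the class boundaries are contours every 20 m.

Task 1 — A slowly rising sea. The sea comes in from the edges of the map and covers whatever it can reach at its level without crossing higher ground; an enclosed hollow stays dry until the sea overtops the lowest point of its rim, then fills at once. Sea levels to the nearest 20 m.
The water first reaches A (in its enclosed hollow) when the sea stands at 540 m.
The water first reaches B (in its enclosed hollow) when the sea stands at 480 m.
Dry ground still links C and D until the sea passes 560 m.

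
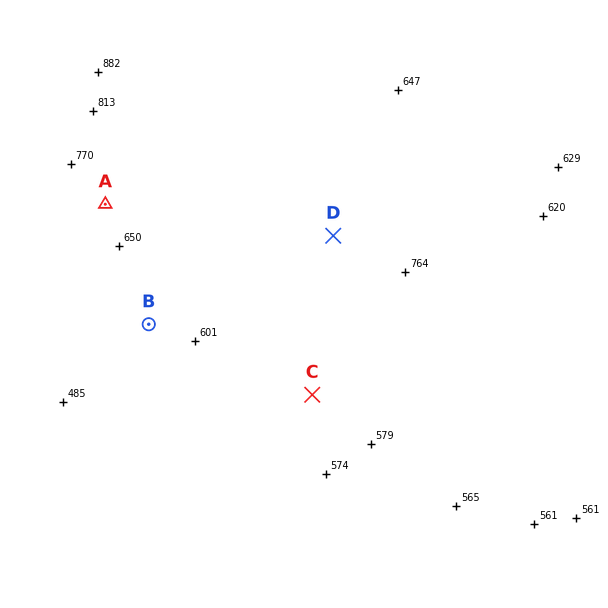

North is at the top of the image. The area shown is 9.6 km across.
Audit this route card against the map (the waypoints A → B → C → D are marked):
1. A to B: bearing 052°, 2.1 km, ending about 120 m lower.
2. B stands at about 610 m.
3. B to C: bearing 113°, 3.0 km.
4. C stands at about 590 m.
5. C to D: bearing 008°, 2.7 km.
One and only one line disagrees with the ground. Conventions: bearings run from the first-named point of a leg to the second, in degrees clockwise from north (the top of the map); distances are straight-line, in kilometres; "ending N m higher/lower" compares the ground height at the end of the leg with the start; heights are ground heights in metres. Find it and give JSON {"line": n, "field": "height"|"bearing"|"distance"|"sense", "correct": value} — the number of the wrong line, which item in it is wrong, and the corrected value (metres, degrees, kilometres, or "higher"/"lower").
{"line": 1, "field": "bearing", "correct": 160}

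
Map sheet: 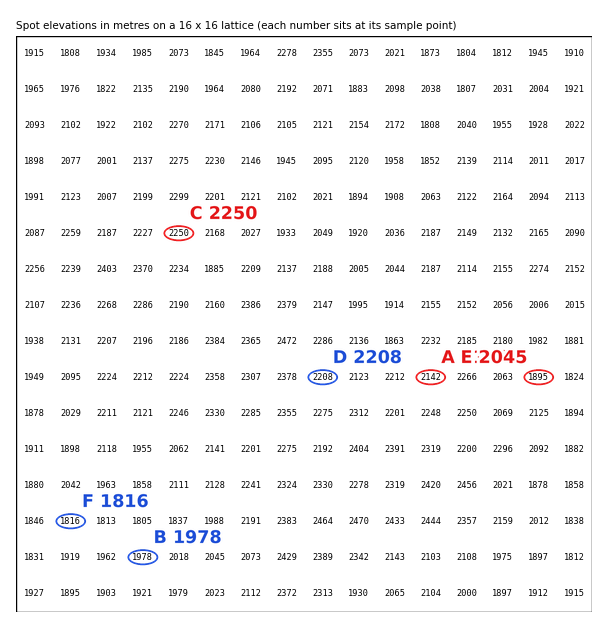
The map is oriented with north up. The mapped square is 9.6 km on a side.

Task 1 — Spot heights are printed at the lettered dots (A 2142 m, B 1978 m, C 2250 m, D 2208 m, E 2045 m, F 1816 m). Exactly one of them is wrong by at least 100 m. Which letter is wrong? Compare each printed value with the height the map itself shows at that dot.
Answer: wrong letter E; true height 1895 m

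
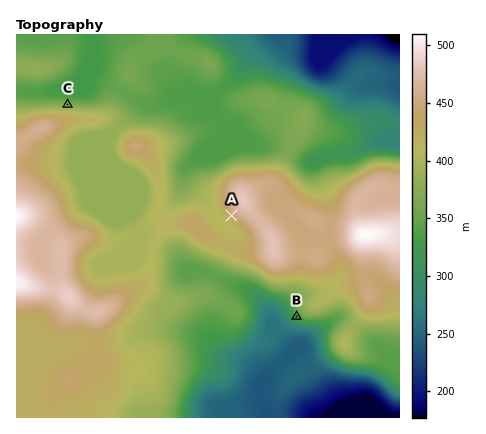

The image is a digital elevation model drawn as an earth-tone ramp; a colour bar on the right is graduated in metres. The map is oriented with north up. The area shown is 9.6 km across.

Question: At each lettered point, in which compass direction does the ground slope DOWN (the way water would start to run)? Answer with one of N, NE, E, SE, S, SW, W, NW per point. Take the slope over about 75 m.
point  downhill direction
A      SW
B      SW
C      N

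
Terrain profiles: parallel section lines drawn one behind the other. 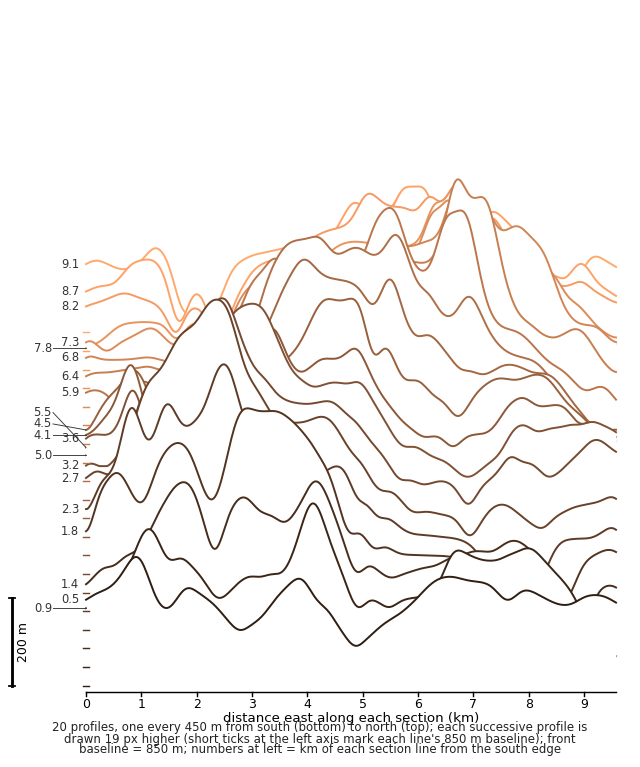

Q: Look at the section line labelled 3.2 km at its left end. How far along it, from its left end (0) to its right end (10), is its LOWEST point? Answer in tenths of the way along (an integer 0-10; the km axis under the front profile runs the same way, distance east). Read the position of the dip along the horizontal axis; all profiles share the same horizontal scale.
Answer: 7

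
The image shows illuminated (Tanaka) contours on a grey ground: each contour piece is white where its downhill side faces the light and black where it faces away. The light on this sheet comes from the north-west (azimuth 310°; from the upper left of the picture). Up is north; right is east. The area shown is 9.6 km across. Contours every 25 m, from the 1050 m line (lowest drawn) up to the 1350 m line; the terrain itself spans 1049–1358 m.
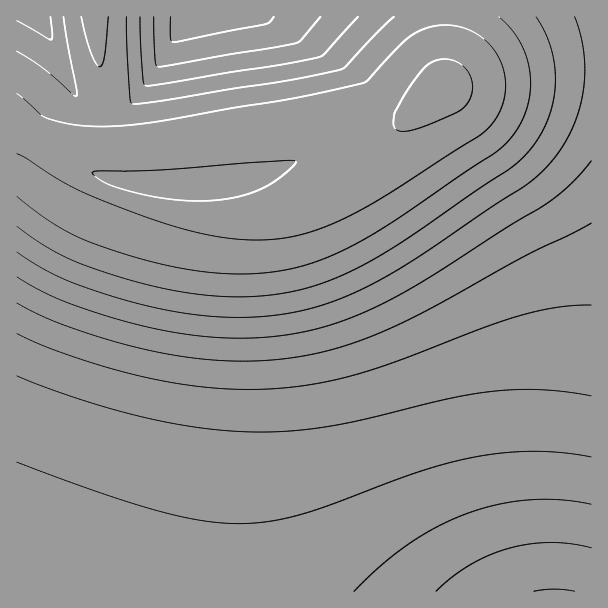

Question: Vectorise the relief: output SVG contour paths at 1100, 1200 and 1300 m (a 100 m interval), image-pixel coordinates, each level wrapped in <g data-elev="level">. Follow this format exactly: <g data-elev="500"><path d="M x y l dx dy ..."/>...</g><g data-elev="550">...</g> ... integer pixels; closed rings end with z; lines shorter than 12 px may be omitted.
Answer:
<g data-elev="1100"><path d="M354 591l27-25 27-22 29-17 30-13 31-10 32-4 31 0 30 4"/></g><g data-elev="1200"><path d="M17 303l28 15 32 12 42 13 40 9 35 6 33 3 33 0 31-3 48-10 51-20 45-22 91-51 65-32"/></g><g data-elev="1300"><path d="M17 196l32 25 29 16 46 17 46 12 42 7 39 1 36-4 33-10 34-15 39-23 102-69 10-9 9-10 9-15 5-15 2-15 0-17-4-16-7-15-9-13-11-11"/><path d="M63 17l14 79-3-1-33-29-24-15"/><path d="M394 17l-20 19-28 30-5 3-59 12-147 23-4-2-1-4-4-81"/></g>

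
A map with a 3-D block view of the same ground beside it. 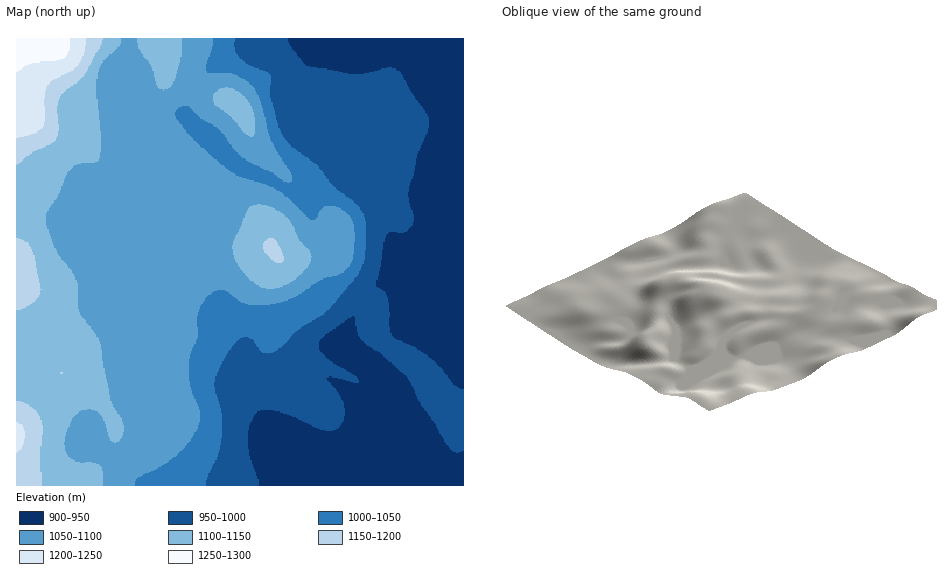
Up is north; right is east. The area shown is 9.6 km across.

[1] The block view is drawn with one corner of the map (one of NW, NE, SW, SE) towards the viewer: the NW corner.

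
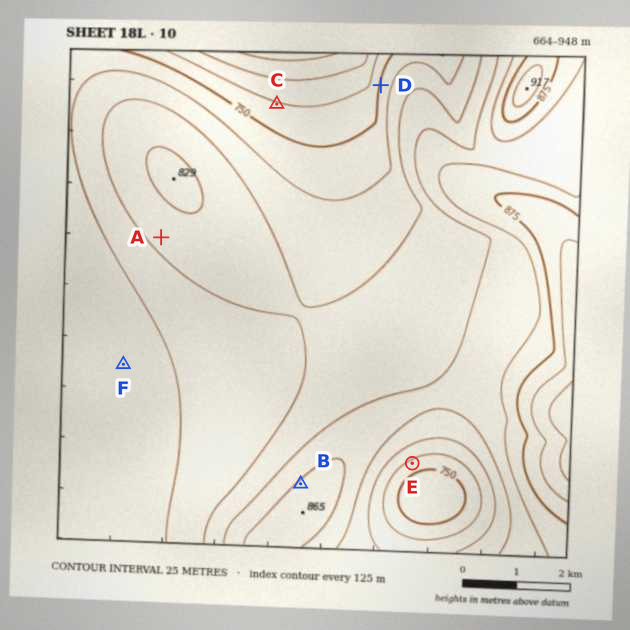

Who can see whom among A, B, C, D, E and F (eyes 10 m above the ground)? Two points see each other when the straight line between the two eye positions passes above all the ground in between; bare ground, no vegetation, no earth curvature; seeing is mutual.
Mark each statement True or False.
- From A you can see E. False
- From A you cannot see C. True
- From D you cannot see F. True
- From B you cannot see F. False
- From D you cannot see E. True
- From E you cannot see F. True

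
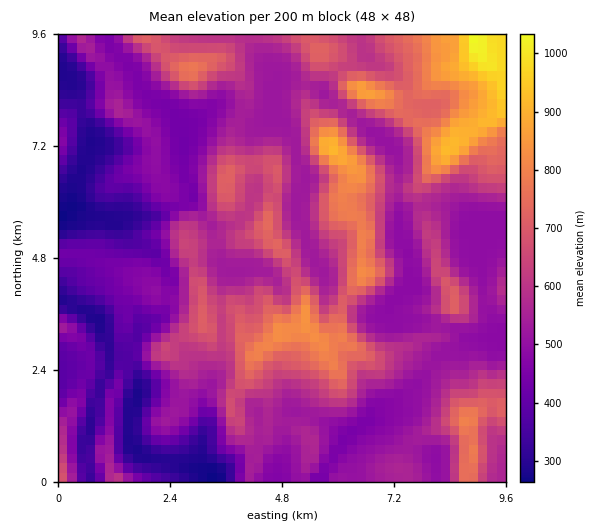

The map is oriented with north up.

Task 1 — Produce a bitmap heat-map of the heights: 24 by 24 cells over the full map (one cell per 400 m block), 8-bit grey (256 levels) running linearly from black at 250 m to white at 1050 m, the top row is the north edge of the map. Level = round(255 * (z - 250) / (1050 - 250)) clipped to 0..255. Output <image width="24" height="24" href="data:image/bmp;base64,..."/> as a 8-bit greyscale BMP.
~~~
<image width="24" height="24" href="data:image/bmp;base64,Qk12BgAAAAAAADYEAAAoAAAAGAAAABgAAAABAAgAAAAAAEACAAATCwAAEwsAAAABAAAAAAAAAAAAAAEBAQACAgIAAwMDAAQEBAAFBQUABgYGAAcHBwAICAgACQkJAAoKCgALCwsADAwMAA0NDQAODg4ADw8PABAQEAAREREAEhISABMTEwAUFBQAFRUVABYWFgAXFxcAGBgYABkZGQAaGhoAGxsbABwcHAAdHR0AHh4eAB8fHwAgICAAISEhACIiIgAjIyMAJCQkACUlJQAmJiYAJycnACgoKAApKSkAKioqACsrKwAsLCwALS0tAC4uLgAvLy8AMDAwADExMQAyMjIAMzMzADQ0NAA1NTUANjY2ADc3NwA4ODgAOTk5ADo6OgA7OzsAPDw8AD09PQA+Pj4APz8/AEBAQABBQUEAQkJCAENDQwBEREQARUVFAEZGRgBHR0cASEhIAElJSQBKSkoAS0tLAExMTABNTU0ATk5OAE9PTwBQUFAAUVFRAFJSUgBTU1MAVFRUAFVVVQBWVlYAV1dXAFhYWABZWVkAWlpaAFtbWwBcXFwAXV1dAF5eXgBfX18AYGBgAGFhYQBiYmIAY2NjAGRkZABlZWUAZmZmAGdnZwBoaGgAaWlpAGpqagBra2sAbGxsAG1tbQBubm4Ab29vAHBwcABxcXEAcnJyAHNzcwB0dHQAdXV1AHZ2dgB3d3cAeHh4AHl5eQB6enoAe3t7AHx8fAB9fX0Afn5+AH9/fwCAgIAAgYGBAIKCggCDg4MAhISEAIWFhQCGhoYAh4eHAIiIiACJiYkAioqKAIuLiwCMjIwAjY2NAI6OjgCPj48AkJCQAJGRkQCSkpIAk5OTAJSUlACVlZUAlpaWAJeXlwCYmJgAmZmZAJqamgCbm5sAnJycAJ2dnQCenp4An5+fAKCgoAChoaEAoqKiAKOjowCkpKQApaWlAKampgCnp6cAqKioAKmpqQCqqqoAq6urAKysrACtra0Arq6uAK+vrwCwsLAAsbGxALKysgCzs7MAtLS0ALW1tQC2trYAt7e3ALi4uAC5ubkAurq6ALu7uwC8vLwAvb29AL6+vgC/v78AwMDAAMHBwQDCwsIAw8PDAMTExADFxcUAxsbGAMfHxwDIyMgAycnJAMrKygDLy8sAzMzMAM3NzQDOzs4Az8/PANDQ0ADR0dEA0tLSANPT0wDU1NQA1dXVANbW1gDX19cA2NjYANnZ2QDa2toA29vbANzc3ADd3d0A3t7eAN/f3wDg4OAA4eHhAOLi4gDj4+MA5OTkAOXl5QDm5uYA5+fnAOjo6ADp6ekA6urqAOvr6wDs7OwA7e3tAO7u7gDv7+8A8PDwAPHx8QDy8vIA8/PzAPT09AD19fUA9vb2APf39wD4+PgA+fn5APr6+gD7+/sA/Pz8AP39/QD+/v4A////AHAiT1AqHBEJByxZR0xRRlFVX2JZUYqPZl4eVyANFRUOID5dT1BhR0hQWFxTUIeZalcZRhkdQTcbMWliXFpjTkBGTFVdZ5GTcVMjNBwgUlQ4RH5hYFpZVlFDR01WdKKfij0xLyMQPVVNXn9qaF1nd3ZTSk1SaIeNji40Hy0WPl5fXH+OenV/lJFrZ1dRXGZydC42HiY4a3FrbIOnk5KdrJqPe2VZVVZZVDs3Fik2a3d8fYujsaywr6eEZ2RhWlFNS0YcETMrPGiNgYuQqrG1nI5XTk5SWmJVTRMUIjg8RFWKfYWDjo+neYheTk5WeItbVx4uN0BJSVCHamVwanyAYJKbak1Pfn5VXzA1O0BDPFh3XVpbZoBfX4+wh1JXe1lOVTM0MywsOXF1YG11kH5abYuoa01hcFFNTw4VFRUkQXFuYnKIkmZfhpWpZ05sZlBNTgYKEBEbMElTcXl4jl1lmqufa1NoX1JPUAoRJiYzSERGg4lxg19fmK+hdGZ0aGFnbhUPJDlFS0BMhI96imZcj7iwdl+Tn3+EjSkNEylESzxGb313gGF6w8GOXVqXzL+cmzcPEyxJSjs/VmNbXlmMxJdbVGigxNDDrC0ZNlZQQjw/SlxZVluDi2hlfJebo8LN0xcfTVZCQElTS1ldVl5sX4Oxspyamq/F2g4aSUpDXoaOb2xgV1plbJuok5Clt8HQ4RI8TUNRgJmfk31eWV+Fin1yeJCmwNLs6zNdRFeEiXx6enJmaXmQjXtxiJiqwNH26Q=="/>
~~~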